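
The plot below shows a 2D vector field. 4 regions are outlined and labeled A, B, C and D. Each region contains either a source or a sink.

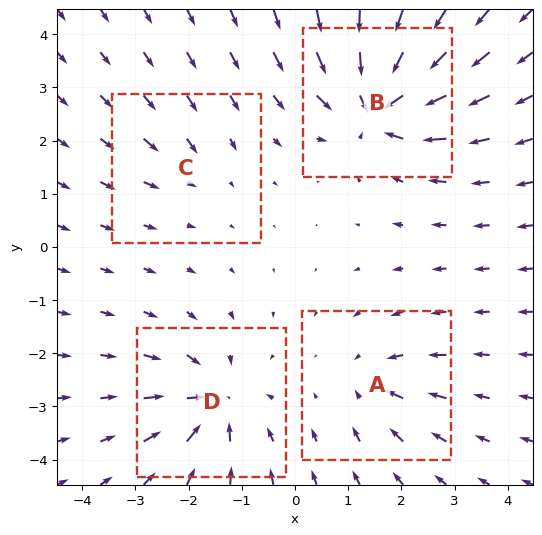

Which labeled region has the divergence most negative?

Divergence at each region's feature centre — A: about -4, B: about -8, C: about -2, D: about -6. Region B is most negative.

B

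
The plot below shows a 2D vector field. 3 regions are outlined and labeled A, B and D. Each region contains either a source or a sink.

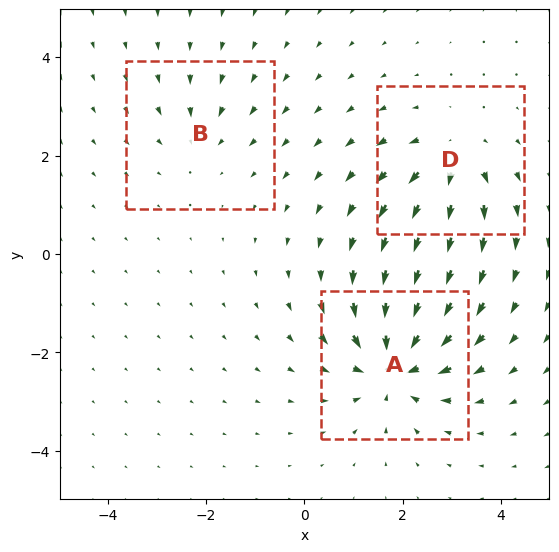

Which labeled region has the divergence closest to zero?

Divergence at each region's feature centre — A: about -5, B: about -2, D: about +4. Region B is closest to zero.

B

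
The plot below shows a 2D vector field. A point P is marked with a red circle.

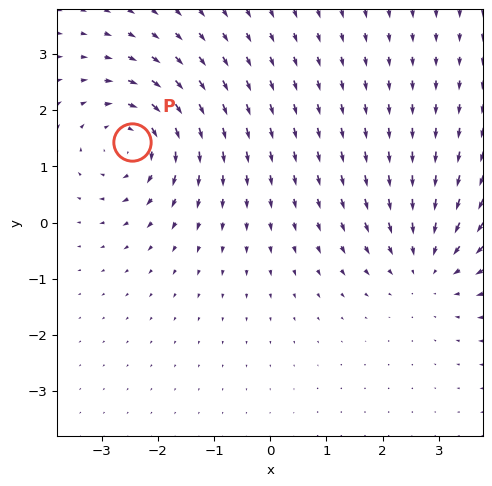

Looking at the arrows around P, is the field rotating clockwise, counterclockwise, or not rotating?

clockwise

Near P at (-2.5, 1.4) the arrows circulate clockwise. The curl (z-component) there is about -5; negative curl means clockwise rotation.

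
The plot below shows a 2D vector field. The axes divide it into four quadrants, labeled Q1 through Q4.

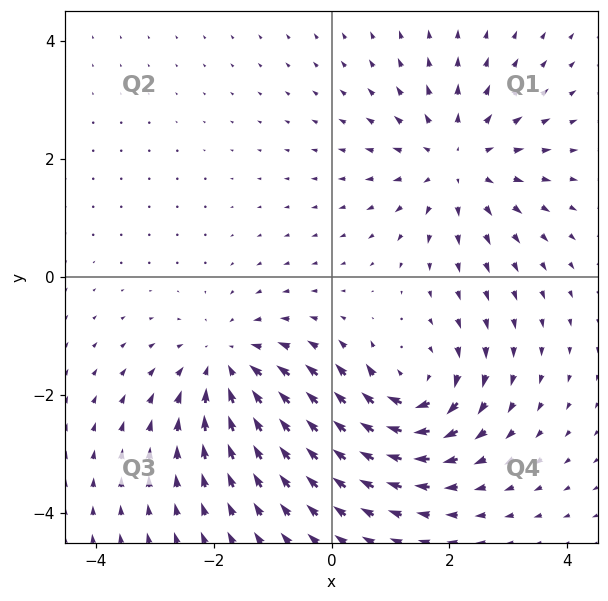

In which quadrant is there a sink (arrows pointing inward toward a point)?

The sink sits at approximately (-1.8, -1.5), which lies in quadrant Q3. The divergence there is about -3, negative as expected for a sink.

Q3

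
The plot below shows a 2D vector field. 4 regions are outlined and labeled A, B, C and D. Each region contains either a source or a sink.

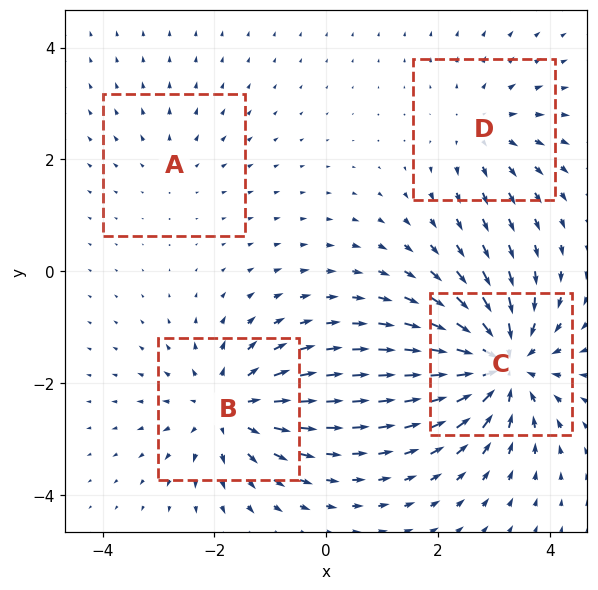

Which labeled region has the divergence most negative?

C

Divergence at each region's feature centre — A: about +2, B: about +5, C: about -8, D: about +4. Region C is most negative.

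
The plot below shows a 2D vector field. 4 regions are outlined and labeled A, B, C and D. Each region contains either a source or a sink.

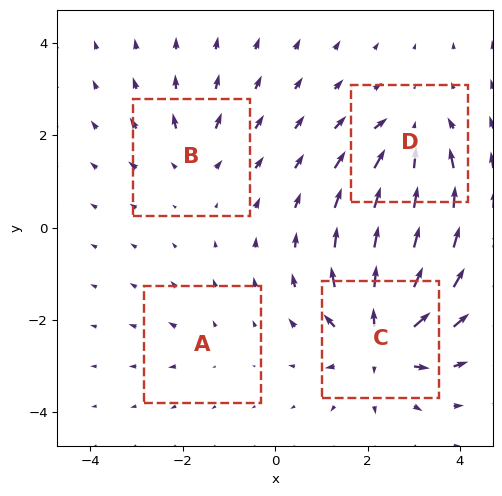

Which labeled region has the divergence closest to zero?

A

Divergence at each region's feature centre — A: about +2, B: about +4, C: about +9, D: about -6. Region A is closest to zero.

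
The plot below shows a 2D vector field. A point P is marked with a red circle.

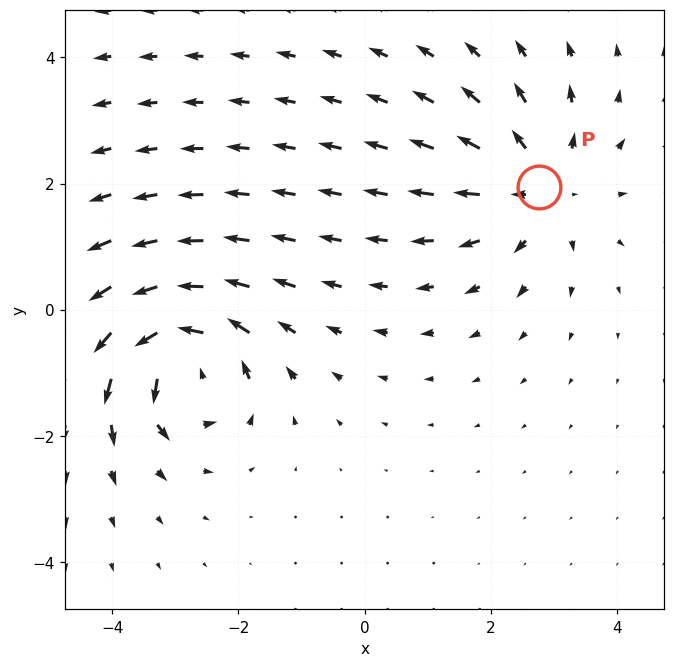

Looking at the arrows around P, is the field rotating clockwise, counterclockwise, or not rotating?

Near P at (2.8, 1.9) the arrows show no circulation. The curl there is ≈0.

not rotating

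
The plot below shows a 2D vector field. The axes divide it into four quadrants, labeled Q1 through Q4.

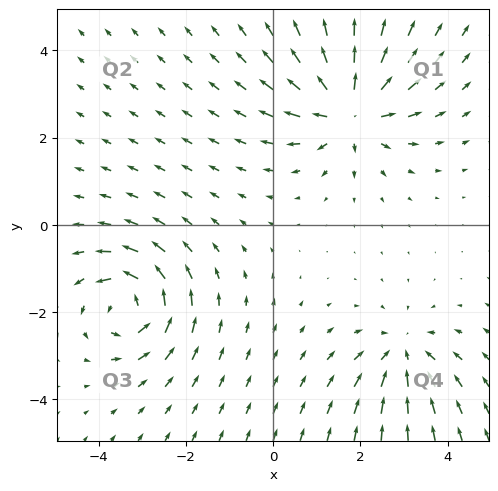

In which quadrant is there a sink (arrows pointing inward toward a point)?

The sink sits at approximately (3.0, -3.0), which lies in quadrant Q4. The divergence there is about -4, negative as expected for a sink.

Q4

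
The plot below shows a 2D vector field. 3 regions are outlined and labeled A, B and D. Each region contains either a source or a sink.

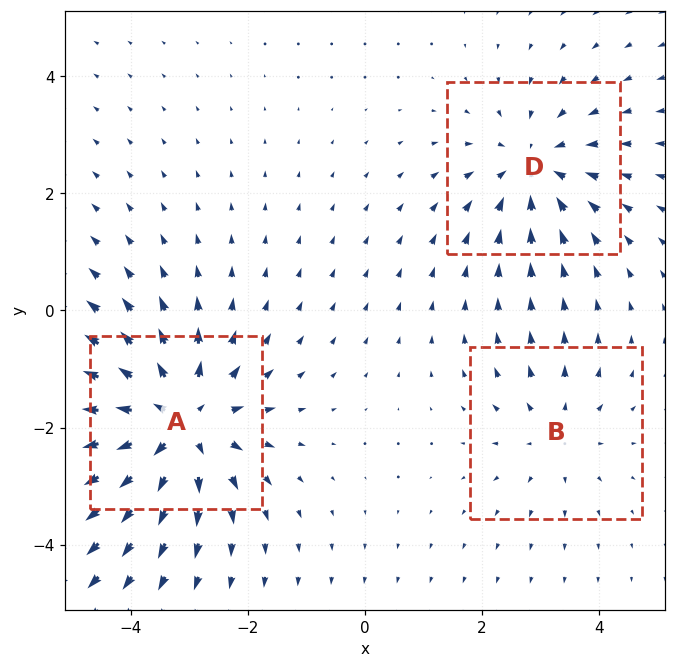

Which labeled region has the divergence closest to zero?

B

Divergence at each region's feature centre — A: about +5, B: about +2, D: about -3. Region B is closest to zero.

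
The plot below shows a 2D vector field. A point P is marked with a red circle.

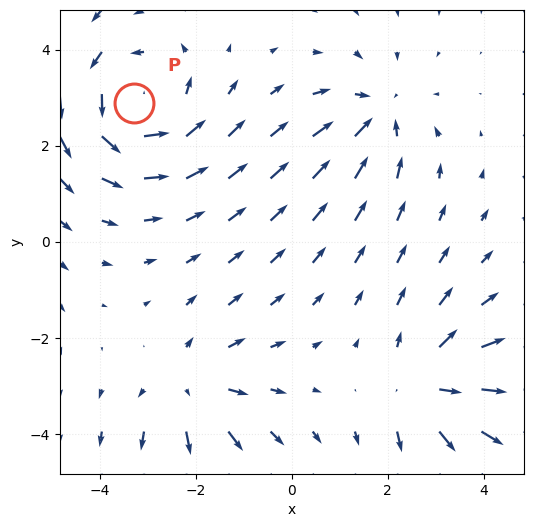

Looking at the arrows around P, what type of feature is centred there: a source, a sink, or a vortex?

At P (-3.3, 2.9) the arrows circulate counterclockwise. Divergence ≈0, curl about +4 — near-zero divergence with nonzero curl is a vortex.

vortex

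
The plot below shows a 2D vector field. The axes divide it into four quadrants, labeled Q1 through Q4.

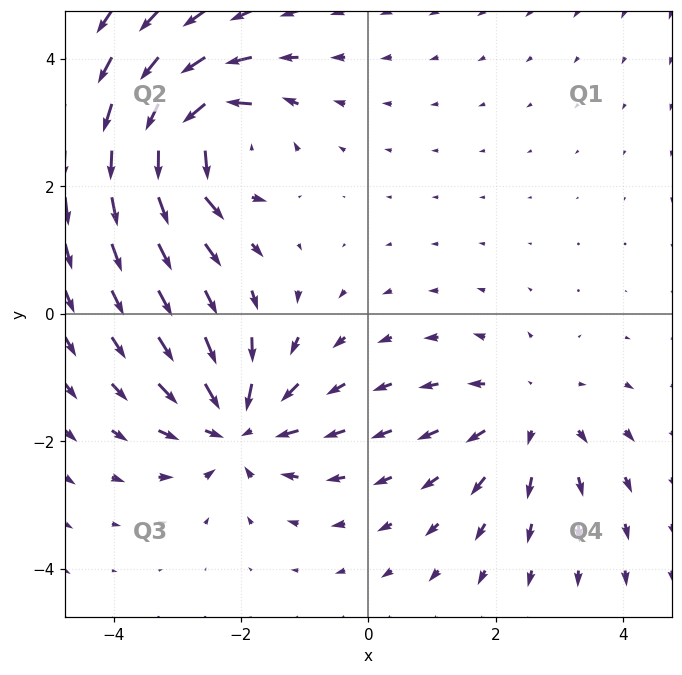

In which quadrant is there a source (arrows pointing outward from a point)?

The source sits at approximately (2.5, -1.6), which lies in quadrant Q4. The divergence there is about +3, positive as expected for a source.

Q4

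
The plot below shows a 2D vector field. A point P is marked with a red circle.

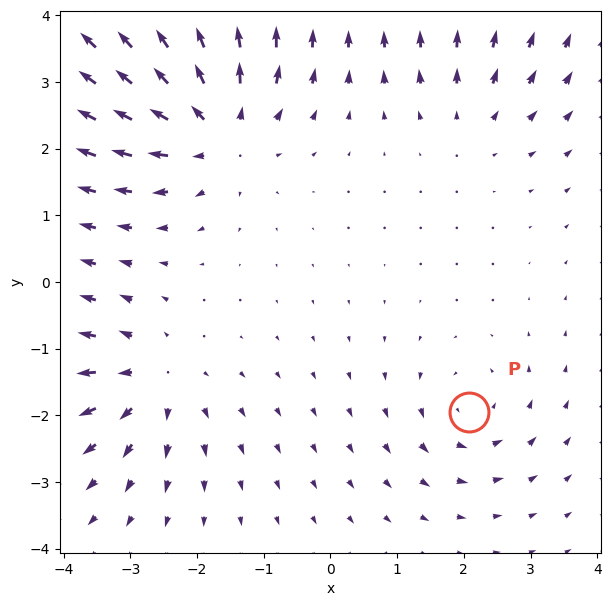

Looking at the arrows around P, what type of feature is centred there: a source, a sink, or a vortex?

vortex

At P (2.1, -2.0) the arrows circulate counterclockwise. Divergence ≈0, curl about +4 — near-zero divergence with nonzero curl is a vortex.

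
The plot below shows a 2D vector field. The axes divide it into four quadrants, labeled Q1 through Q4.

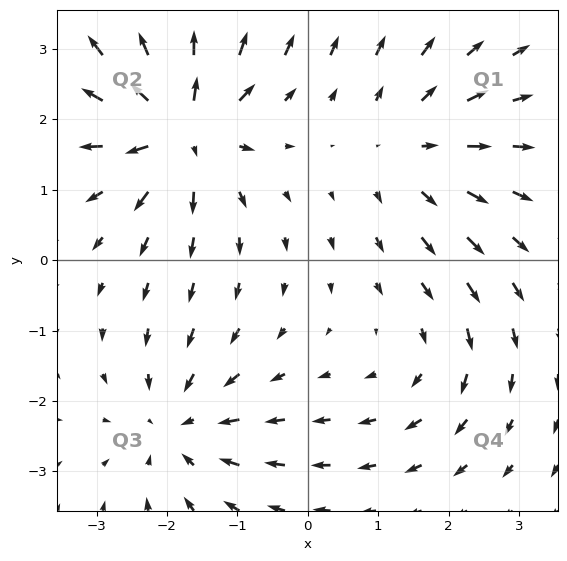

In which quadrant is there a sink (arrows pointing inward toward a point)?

The sink sits at approximately (-1.8, -2.4), which lies in quadrant Q3. The divergence there is about -4, negative as expected for a sink.

Q3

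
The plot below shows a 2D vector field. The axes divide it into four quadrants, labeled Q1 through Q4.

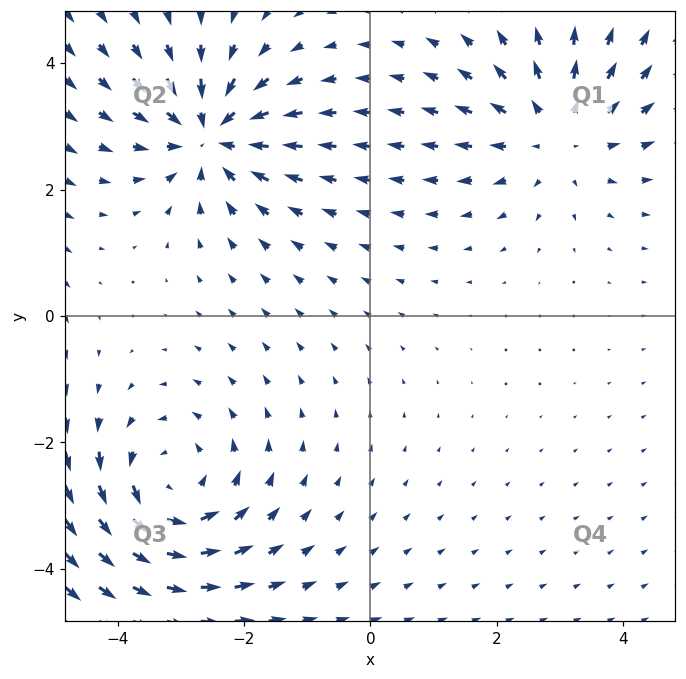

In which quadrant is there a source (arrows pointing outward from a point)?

The source sits at approximately (2.9, 2.9), which lies in quadrant Q1. The divergence there is about +3, positive as expected for a source.

Q1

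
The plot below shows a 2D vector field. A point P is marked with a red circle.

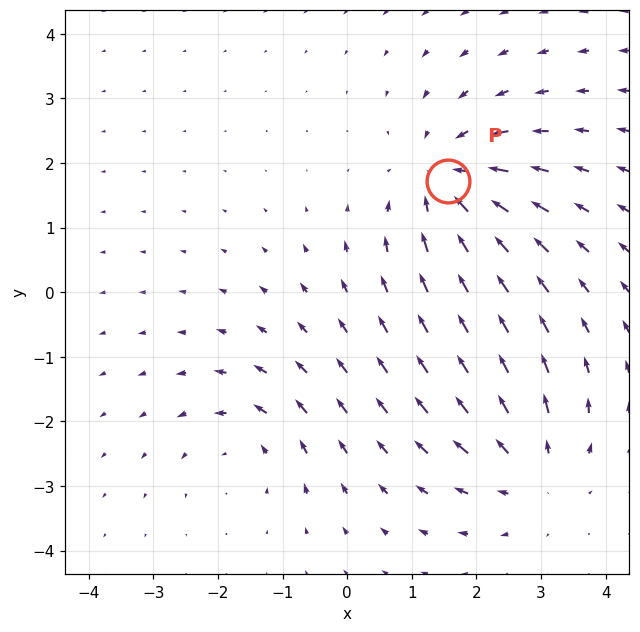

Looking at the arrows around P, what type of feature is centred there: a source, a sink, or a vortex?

sink

At P (1.6, 1.7) the arrows converge inward. Divergence about -4, curl ≈0 — negative divergence with near-zero curl is a sink.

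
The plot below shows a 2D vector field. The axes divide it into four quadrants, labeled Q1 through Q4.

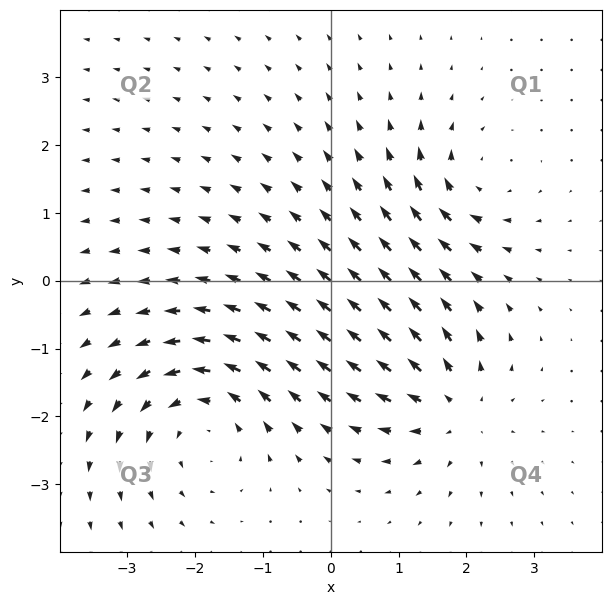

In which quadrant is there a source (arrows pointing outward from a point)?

The source sits at approximately (1.8, -1.9), which lies in quadrant Q4. The divergence there is about +4, positive as expected for a source.

Q4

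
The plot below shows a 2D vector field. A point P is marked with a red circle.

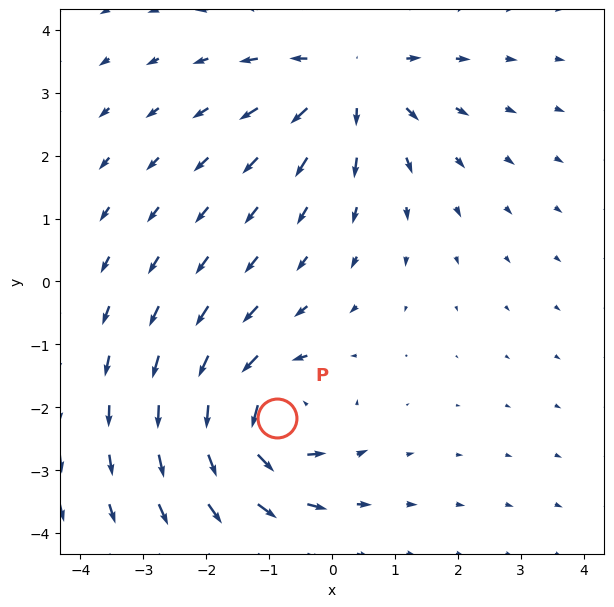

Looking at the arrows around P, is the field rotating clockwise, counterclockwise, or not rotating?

Near P at (-0.9, -2.2) the arrows circulate counterclockwise. The curl (z-component) there is about +6; positive curl means counterclockwise rotation.

counterclockwise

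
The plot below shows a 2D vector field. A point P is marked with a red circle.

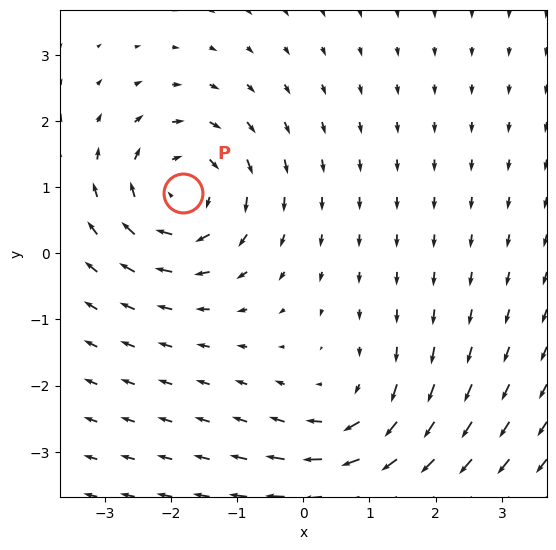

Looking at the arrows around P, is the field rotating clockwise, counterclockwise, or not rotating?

Near P at (-1.8, 0.9) the arrows circulate clockwise. The curl (z-component) there is about -4; negative curl means clockwise rotation.

clockwise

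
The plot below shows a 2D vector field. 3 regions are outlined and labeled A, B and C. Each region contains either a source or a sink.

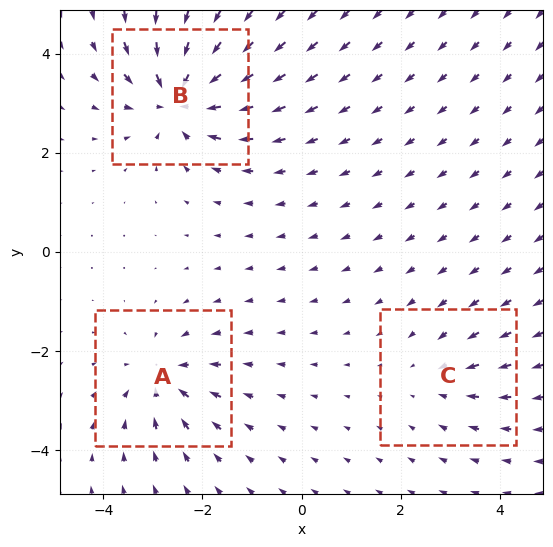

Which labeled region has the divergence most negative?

Divergence at each region's feature centre — A: about -4, B: about -6, C: about -2. Region B is most negative.

B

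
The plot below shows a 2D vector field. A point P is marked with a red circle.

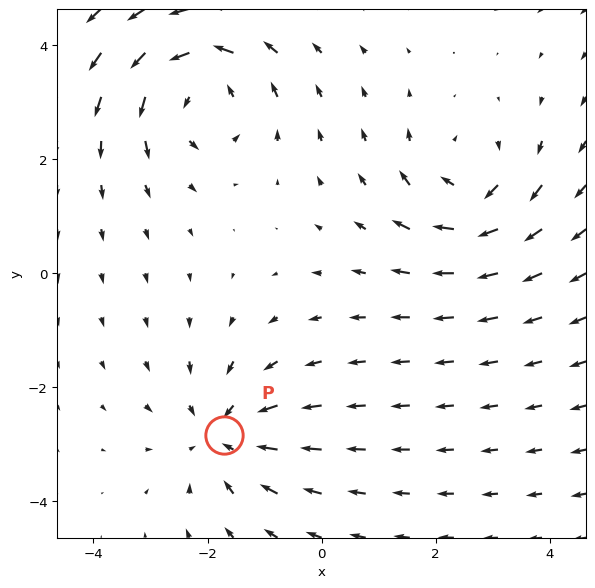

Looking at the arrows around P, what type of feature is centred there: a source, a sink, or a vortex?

At P (-1.7, -2.8) the arrows converge inward. Divergence about -4, curl ≈0 — negative divergence with near-zero curl is a sink.

sink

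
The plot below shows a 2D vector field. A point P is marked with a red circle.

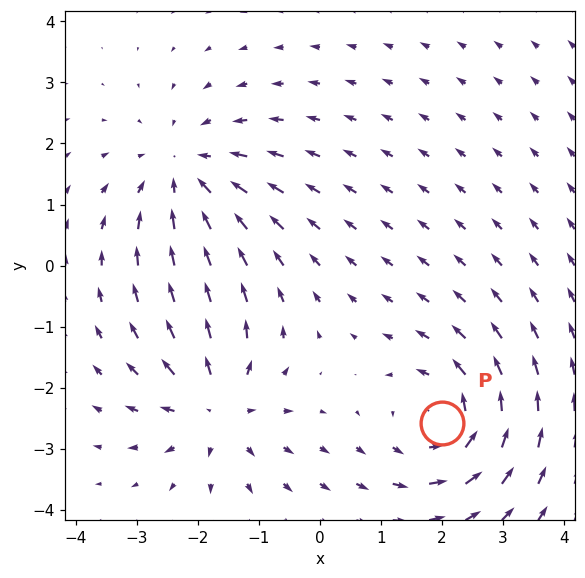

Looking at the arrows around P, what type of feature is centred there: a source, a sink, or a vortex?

vortex

At P (2.0, -2.6) the arrows circulate counterclockwise. Divergence ≈0, curl about +5 — near-zero divergence with nonzero curl is a vortex.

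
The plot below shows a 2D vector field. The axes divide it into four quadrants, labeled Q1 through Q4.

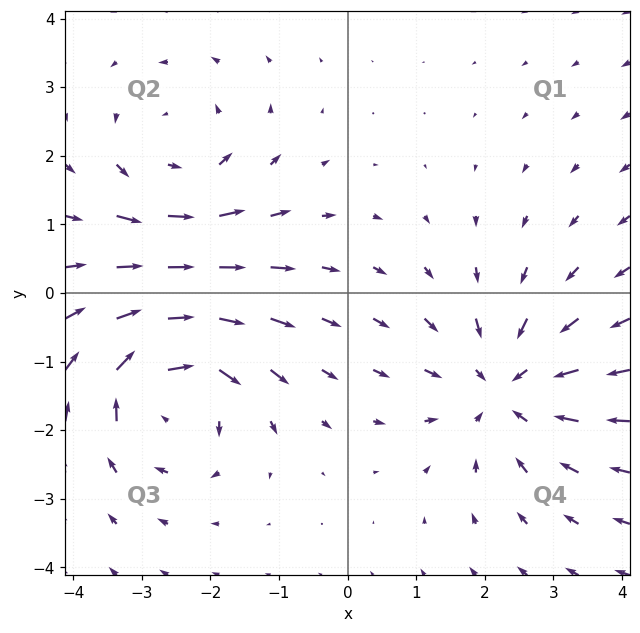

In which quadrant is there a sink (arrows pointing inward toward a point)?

The sink sits at approximately (2.3, -1.4), which lies in quadrant Q4. The divergence there is about -4, negative as expected for a sink.

Q4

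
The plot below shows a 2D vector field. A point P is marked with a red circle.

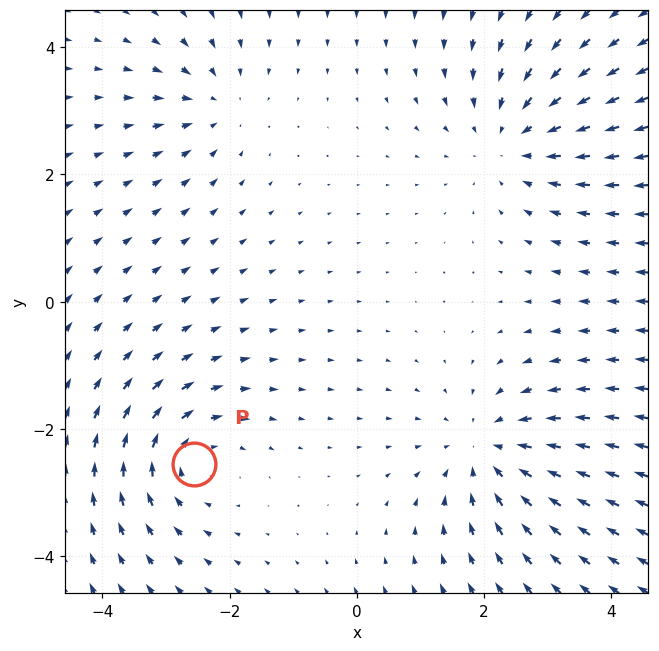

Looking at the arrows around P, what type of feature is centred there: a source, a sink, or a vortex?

At P (-2.6, -2.5) the arrows circulate clockwise. Divergence ≈0, curl about -4 — near-zero divergence with nonzero curl is a vortex.

vortex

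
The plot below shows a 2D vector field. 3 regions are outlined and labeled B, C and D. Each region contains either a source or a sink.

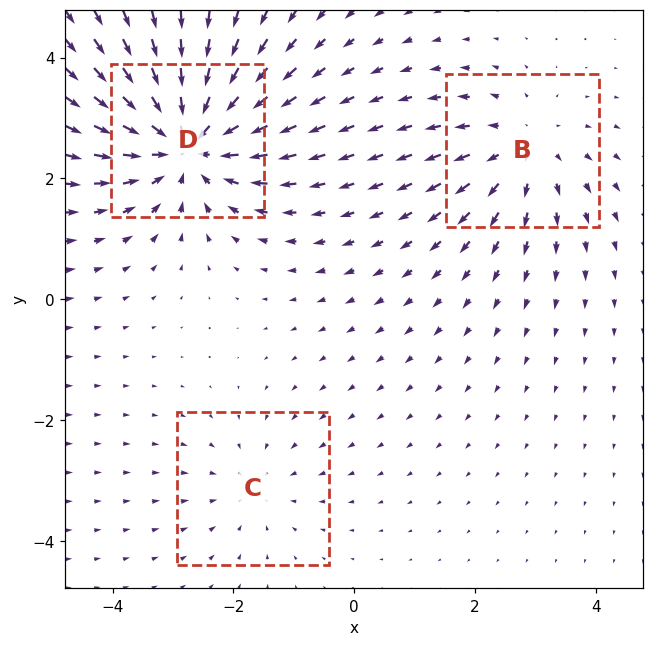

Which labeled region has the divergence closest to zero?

C

Divergence at each region's feature centre — B: about +3, C: about -2, D: about -5. Region C is closest to zero.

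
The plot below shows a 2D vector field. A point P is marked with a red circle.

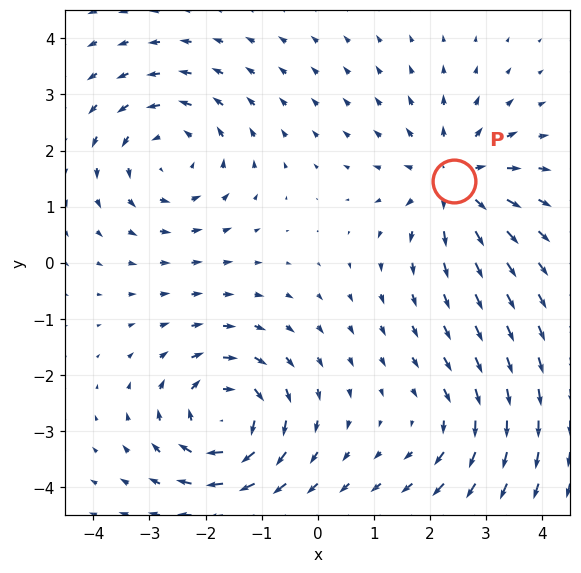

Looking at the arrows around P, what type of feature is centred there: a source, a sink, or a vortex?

source

At P (2.4, 1.5) the arrows spread outward. Divergence about +5, curl ≈0 — positive divergence with near-zero curl is a source.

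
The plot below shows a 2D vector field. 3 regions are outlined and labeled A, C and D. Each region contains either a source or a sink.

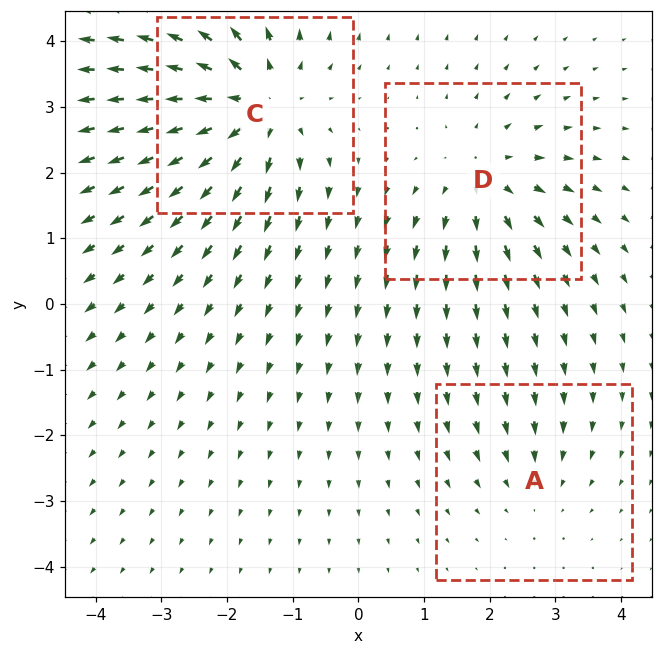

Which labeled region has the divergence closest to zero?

Divergence at each region's feature centre — A: about -2, C: about +5, D: about +3. Region A is closest to zero.

A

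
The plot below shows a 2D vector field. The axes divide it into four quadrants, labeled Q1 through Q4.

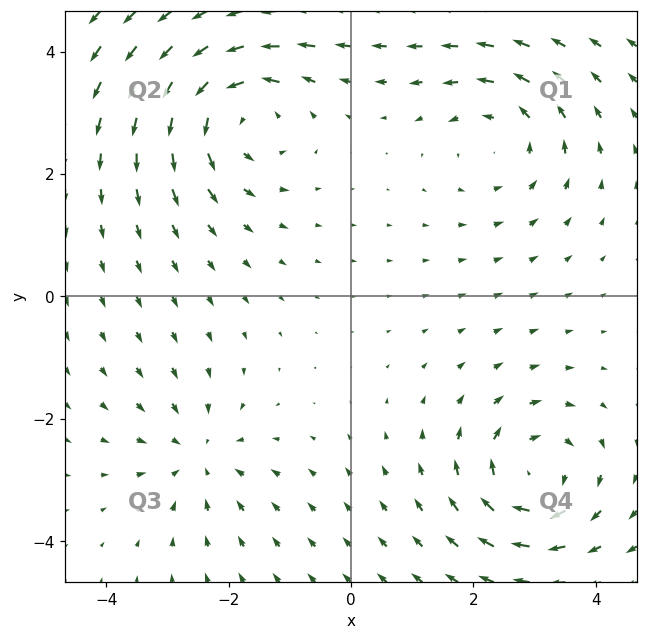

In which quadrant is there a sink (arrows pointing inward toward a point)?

The sink sits at approximately (-2.5, -2.6), which lies in quadrant Q3. The divergence there is about -3, negative as expected for a sink.

Q3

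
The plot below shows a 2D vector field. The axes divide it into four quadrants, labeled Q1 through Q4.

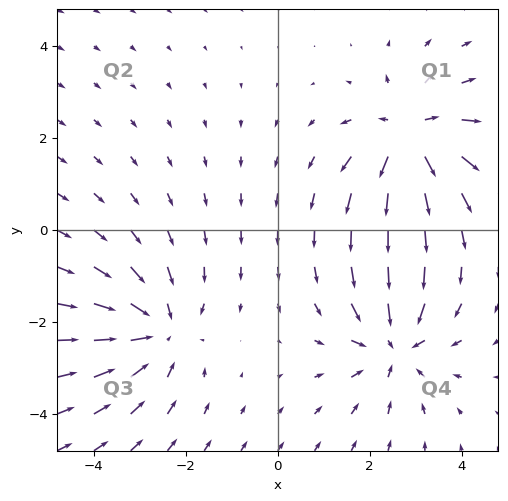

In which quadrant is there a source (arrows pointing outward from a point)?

The source sits at approximately (2.9, 2.1), which lies in quadrant Q1. The divergence there is about +6, positive as expected for a source.

Q1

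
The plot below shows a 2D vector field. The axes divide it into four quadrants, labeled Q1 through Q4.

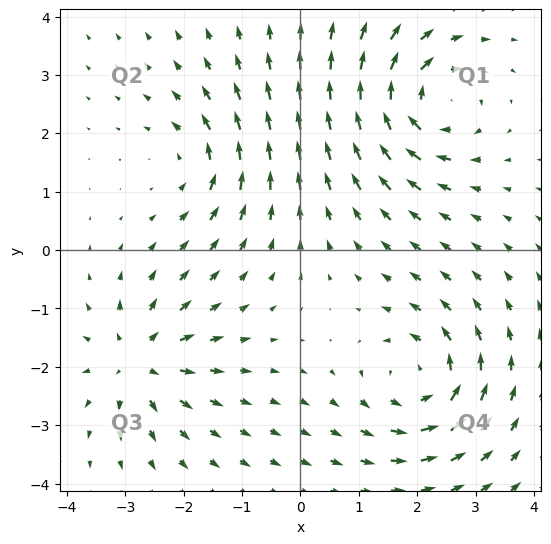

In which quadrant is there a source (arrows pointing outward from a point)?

Q3

The source sits at approximately (-2.8, -1.9), which lies in quadrant Q3. The divergence there is about +5, positive as expected for a source.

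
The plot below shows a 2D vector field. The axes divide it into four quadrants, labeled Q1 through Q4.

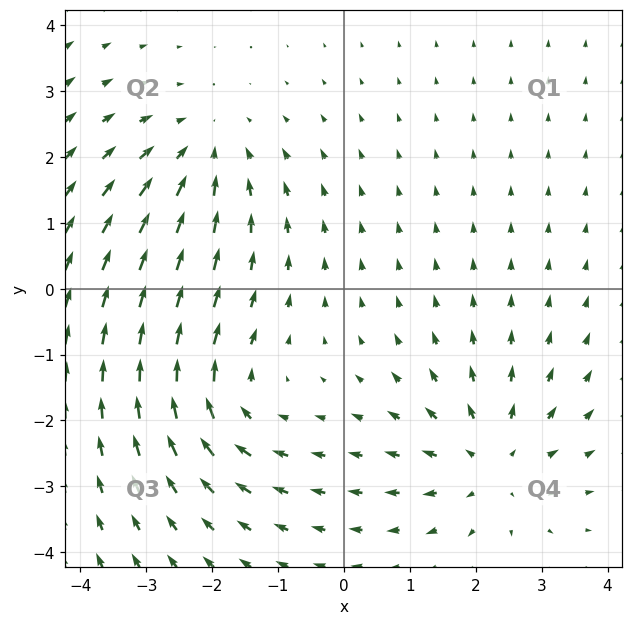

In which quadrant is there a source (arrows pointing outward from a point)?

Q4

The source sits at approximately (2.2, -2.6), which lies in quadrant Q4. The divergence there is about +4, positive as expected for a source.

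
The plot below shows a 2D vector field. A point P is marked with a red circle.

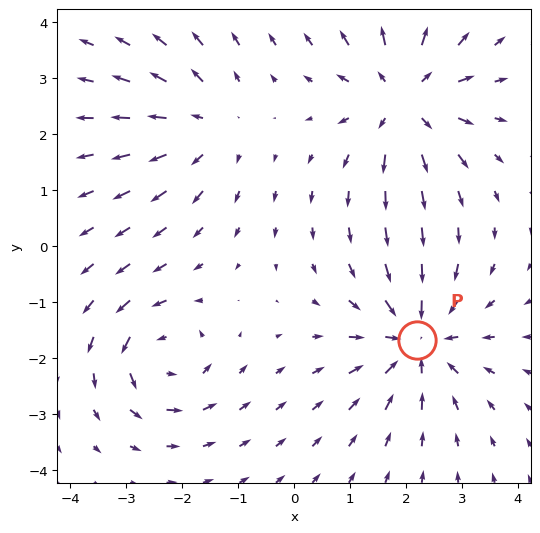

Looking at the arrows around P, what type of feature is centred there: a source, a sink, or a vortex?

sink

At P (2.2, -1.7) the arrows converge inward. Divergence about -4, curl ≈0 — negative divergence with near-zero curl is a sink.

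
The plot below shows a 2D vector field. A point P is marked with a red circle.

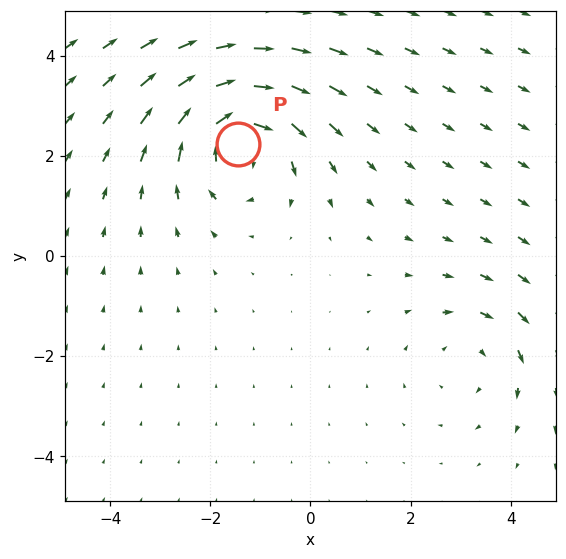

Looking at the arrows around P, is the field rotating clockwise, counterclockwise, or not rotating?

clockwise

Near P at (-1.5, 2.2) the arrows circulate clockwise. The curl (z-component) there is about -5; negative curl means clockwise rotation.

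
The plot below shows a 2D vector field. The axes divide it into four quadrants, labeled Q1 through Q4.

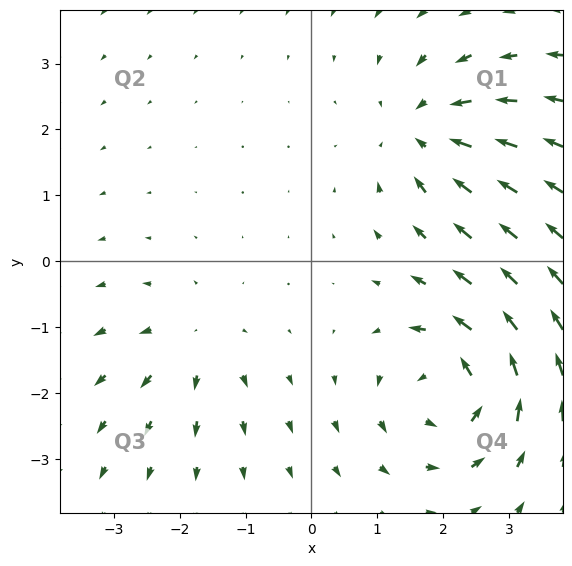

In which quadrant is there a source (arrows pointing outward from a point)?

Q3

The source sits at approximately (-1.8, -1.3), which lies in quadrant Q3. The divergence there is about +3, positive as expected for a source.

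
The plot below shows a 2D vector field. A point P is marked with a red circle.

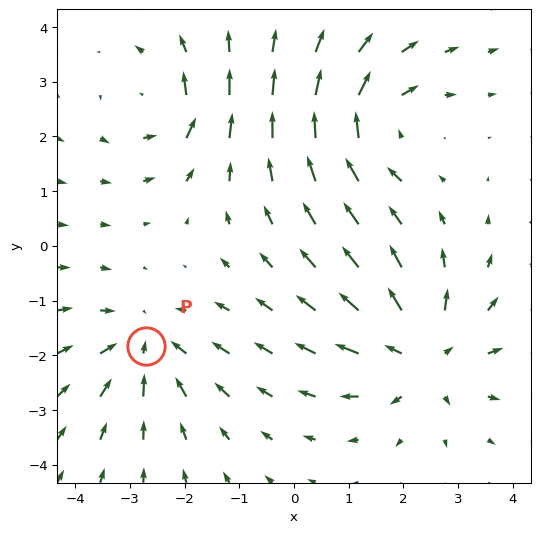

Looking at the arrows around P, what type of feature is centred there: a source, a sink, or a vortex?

sink

At P (-2.7, -1.8) the arrows converge inward. Divergence about -4, curl ≈0 — negative divergence with near-zero curl is a sink.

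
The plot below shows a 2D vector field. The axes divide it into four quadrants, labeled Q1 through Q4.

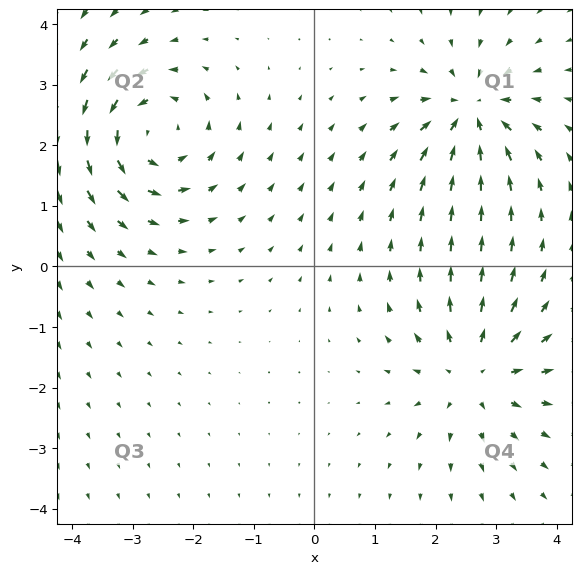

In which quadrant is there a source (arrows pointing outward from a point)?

The source sits at approximately (2.6, -1.8), which lies in quadrant Q4. The divergence there is about +5, positive as expected for a source.

Q4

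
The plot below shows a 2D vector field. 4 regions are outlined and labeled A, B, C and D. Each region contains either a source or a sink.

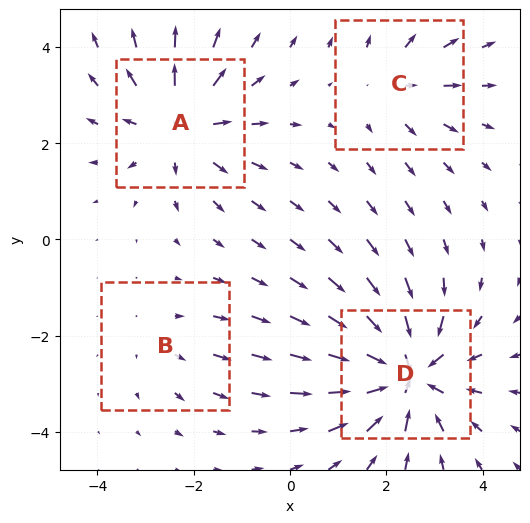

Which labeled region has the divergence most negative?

D

Divergence at each region's feature centre — A: about +5, B: about +2, C: about +3, D: about -7. Region D is most negative.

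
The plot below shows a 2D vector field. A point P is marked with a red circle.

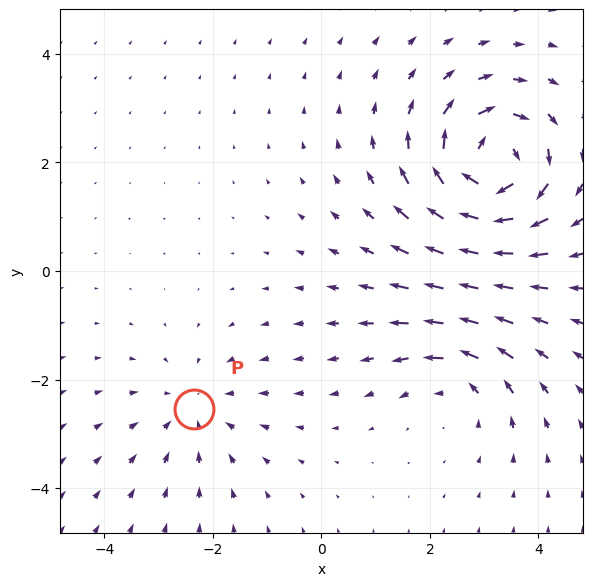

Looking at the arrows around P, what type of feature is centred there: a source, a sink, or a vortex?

sink

At P (-2.3, -2.6) the arrows converge inward. Divergence about -2, curl ≈0 — negative divergence with near-zero curl is a sink.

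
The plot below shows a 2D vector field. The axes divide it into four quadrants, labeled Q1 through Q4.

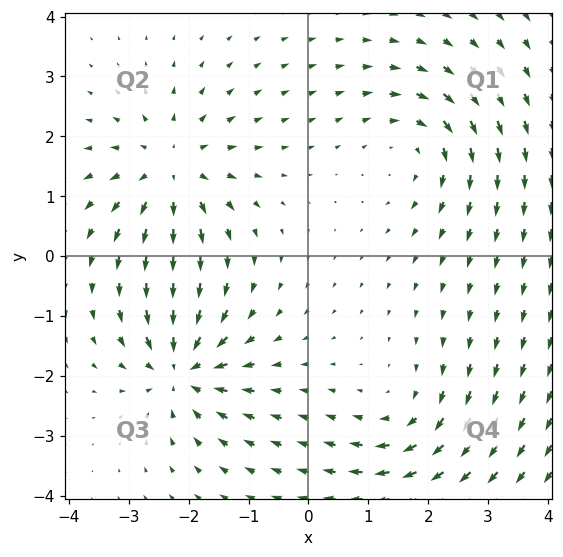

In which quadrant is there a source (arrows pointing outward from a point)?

The source sits at approximately (-2.3, 1.4), which lies in quadrant Q2. The divergence there is about +4, positive as expected for a source.

Q2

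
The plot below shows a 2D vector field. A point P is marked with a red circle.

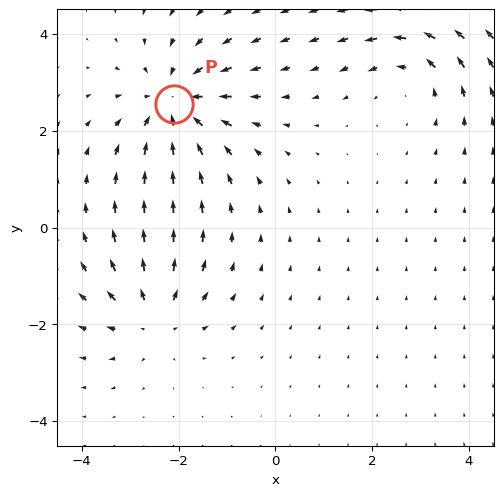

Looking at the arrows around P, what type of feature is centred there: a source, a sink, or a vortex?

At P (-2.1, 2.6) the arrows converge inward. Divergence about -4, curl ≈0 — negative divergence with near-zero curl is a sink.

sink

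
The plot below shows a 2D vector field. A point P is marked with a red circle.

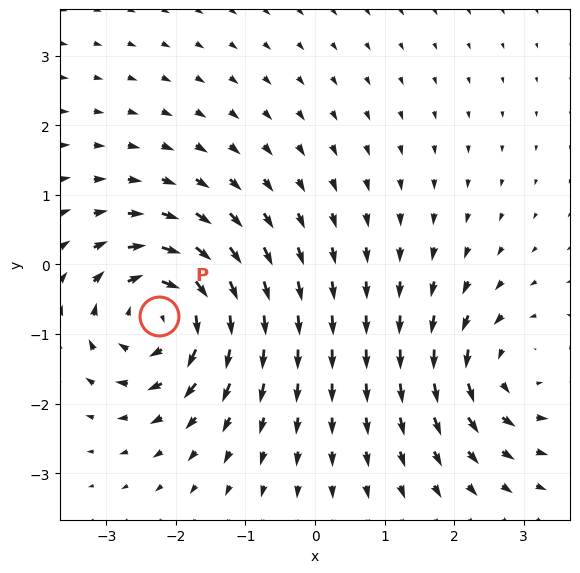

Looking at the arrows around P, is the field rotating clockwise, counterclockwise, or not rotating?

Near P at (-2.2, -0.7) the arrows circulate clockwise. The curl (z-component) there is about -6; negative curl means clockwise rotation.

clockwise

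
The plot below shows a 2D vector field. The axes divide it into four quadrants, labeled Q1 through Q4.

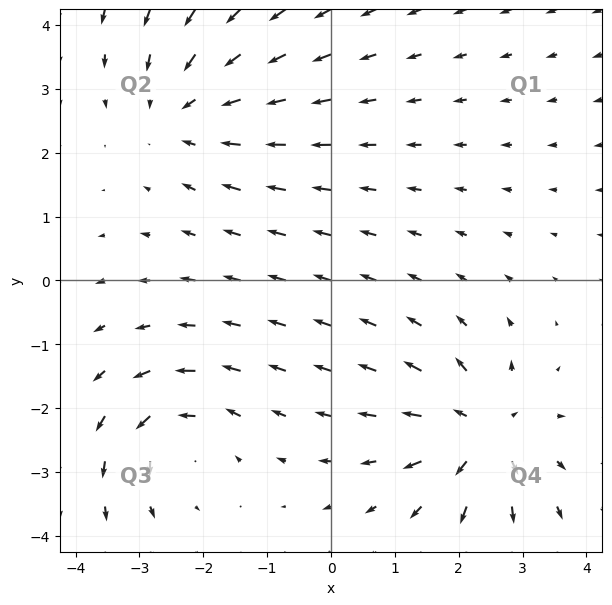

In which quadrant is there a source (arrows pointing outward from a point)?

Q4

The source sits at approximately (2.4, -2.4), which lies in quadrant Q4. The divergence there is about +5, positive as expected for a source.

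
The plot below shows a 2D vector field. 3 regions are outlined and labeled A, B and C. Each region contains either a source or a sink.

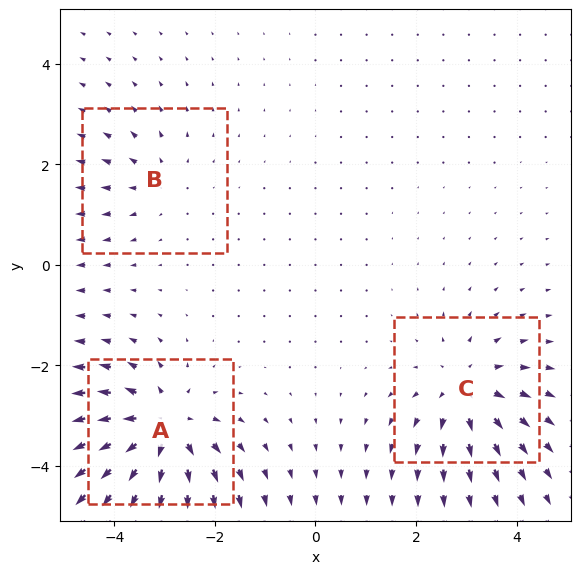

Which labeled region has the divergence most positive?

A

Divergence at each region's feature centre — A: about +5, B: about +2, C: about +4. Region A is most positive.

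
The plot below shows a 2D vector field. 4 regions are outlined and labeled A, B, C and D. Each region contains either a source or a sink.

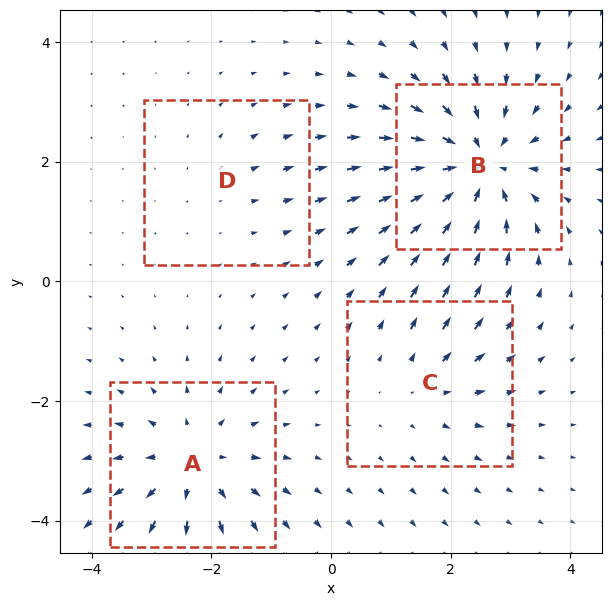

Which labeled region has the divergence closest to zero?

D

Divergence at each region's feature centre — A: about +5, B: about -7, C: about +3, D: about +2. Region D is closest to zero.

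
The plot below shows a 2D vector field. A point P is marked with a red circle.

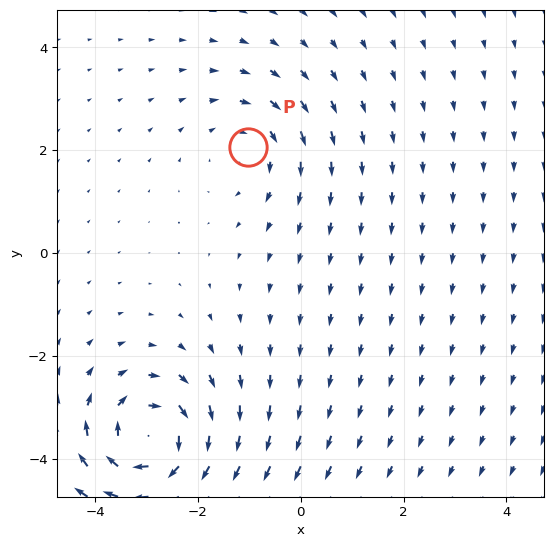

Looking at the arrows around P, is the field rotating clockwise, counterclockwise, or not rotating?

Near P at (-1.0, 2.1) the arrows circulate clockwise. The curl (z-component) there is about -2; negative curl means clockwise rotation.

clockwise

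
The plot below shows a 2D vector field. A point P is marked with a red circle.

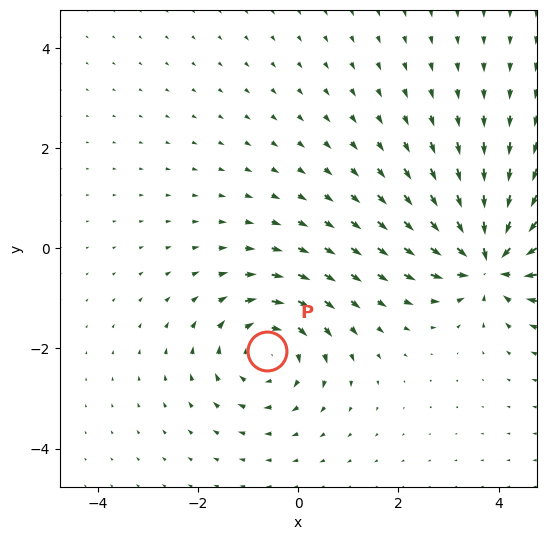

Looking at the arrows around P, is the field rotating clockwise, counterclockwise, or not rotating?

Near P at (-0.6, -2.0) the arrows circulate clockwise. The curl (z-component) there is about -4; negative curl means clockwise rotation.

clockwise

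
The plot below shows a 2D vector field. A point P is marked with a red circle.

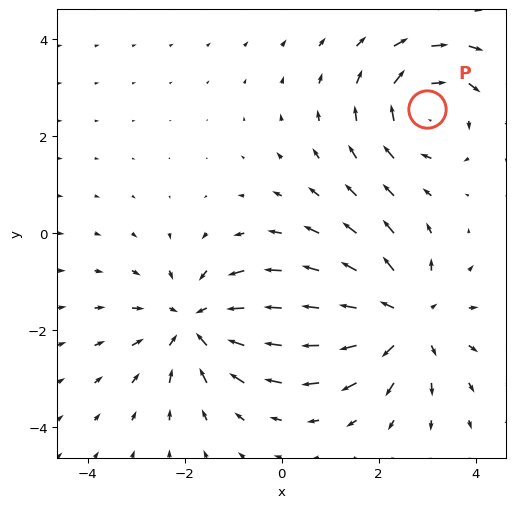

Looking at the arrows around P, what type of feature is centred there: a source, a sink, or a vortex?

At P (3.0, 2.6) the arrows circulate clockwise. Divergence ≈0, curl about -3 — near-zero divergence with nonzero curl is a vortex.

vortex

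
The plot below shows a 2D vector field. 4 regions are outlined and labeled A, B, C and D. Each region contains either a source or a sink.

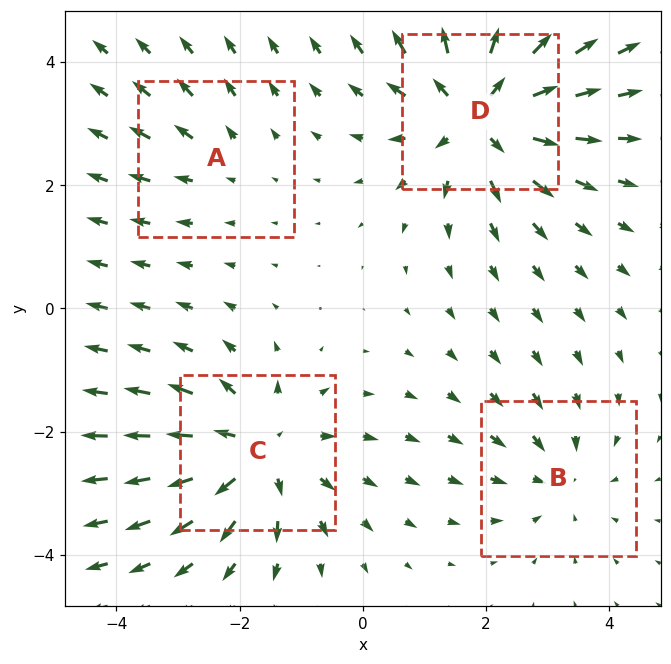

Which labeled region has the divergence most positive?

D

Divergence at each region's feature centre — A: about +2, B: about -3, C: about +5, D: about +6. Region D is most positive.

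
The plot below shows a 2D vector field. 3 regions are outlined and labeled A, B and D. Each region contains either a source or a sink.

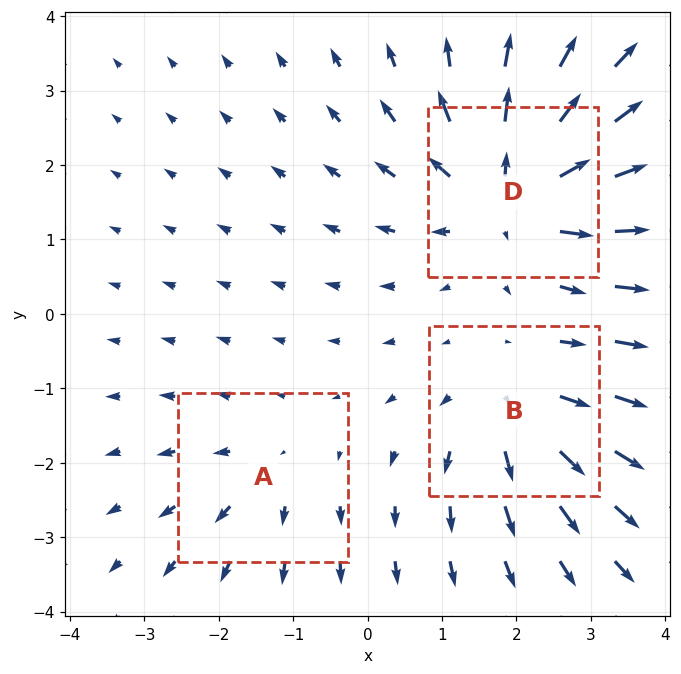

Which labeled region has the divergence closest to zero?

A

Divergence at each region's feature centre — A: about +2, B: about +3, D: about +5. Region A is closest to zero.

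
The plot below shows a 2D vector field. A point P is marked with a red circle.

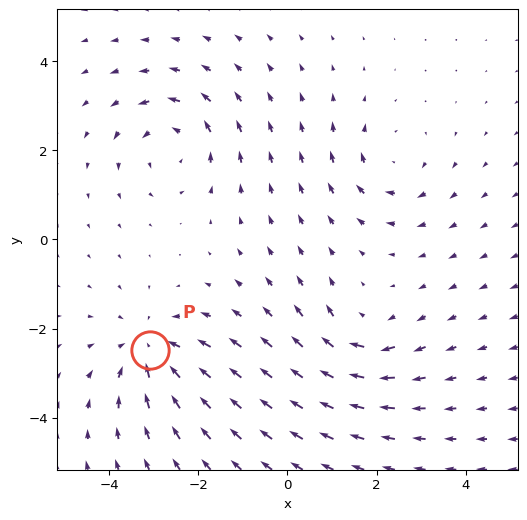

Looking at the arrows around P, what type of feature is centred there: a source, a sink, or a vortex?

sink

At P (-3.1, -2.5) the arrows converge inward. Divergence about -4, curl ≈0 — negative divergence with near-zero curl is a sink.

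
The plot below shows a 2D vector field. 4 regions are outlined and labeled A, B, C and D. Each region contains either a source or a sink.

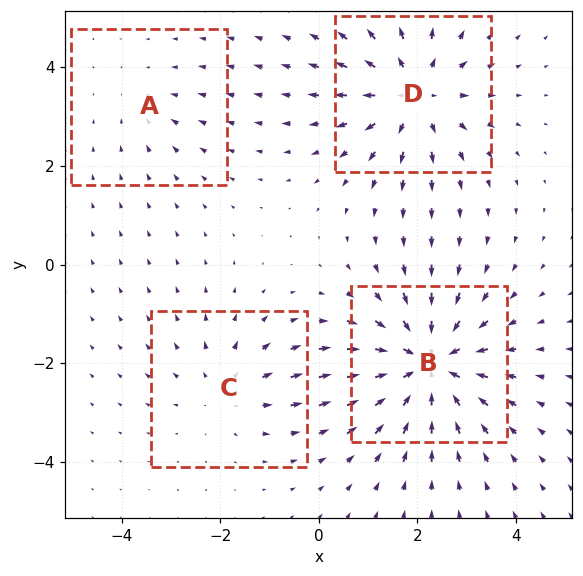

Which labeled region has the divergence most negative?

B

Divergence at each region's feature centre — A: about -2, B: about -6, C: about +3, D: about +5. Region B is most negative.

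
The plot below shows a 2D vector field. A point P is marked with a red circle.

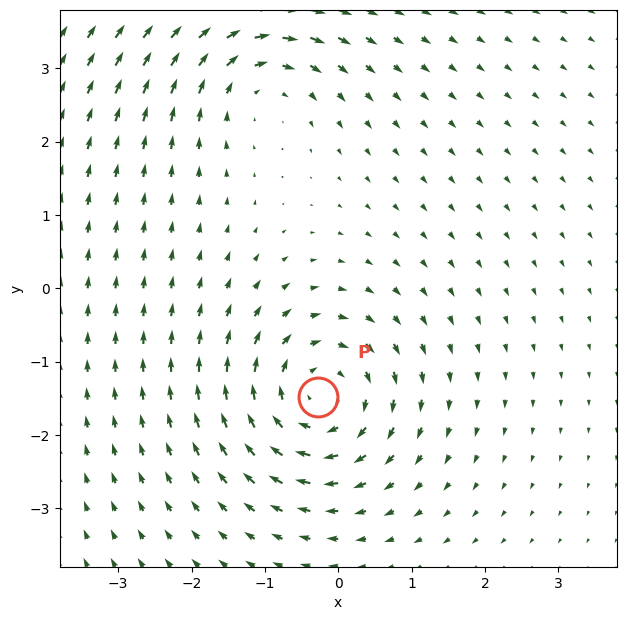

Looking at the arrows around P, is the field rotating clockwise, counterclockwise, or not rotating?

clockwise

Near P at (-0.3, -1.5) the arrows circulate clockwise. The curl (z-component) there is about -5; negative curl means clockwise rotation.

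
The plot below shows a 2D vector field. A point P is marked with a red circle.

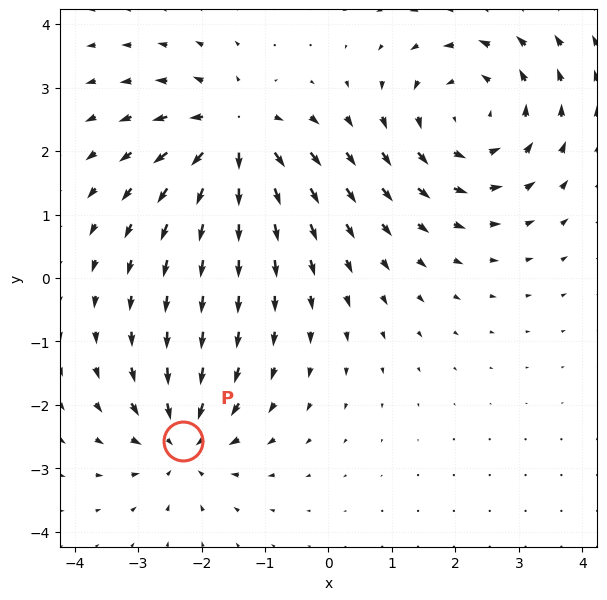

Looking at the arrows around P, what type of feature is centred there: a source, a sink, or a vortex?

At P (-2.3, -2.6) the arrows converge inward. Divergence about -5, curl ≈0 — negative divergence with near-zero curl is a sink.

sink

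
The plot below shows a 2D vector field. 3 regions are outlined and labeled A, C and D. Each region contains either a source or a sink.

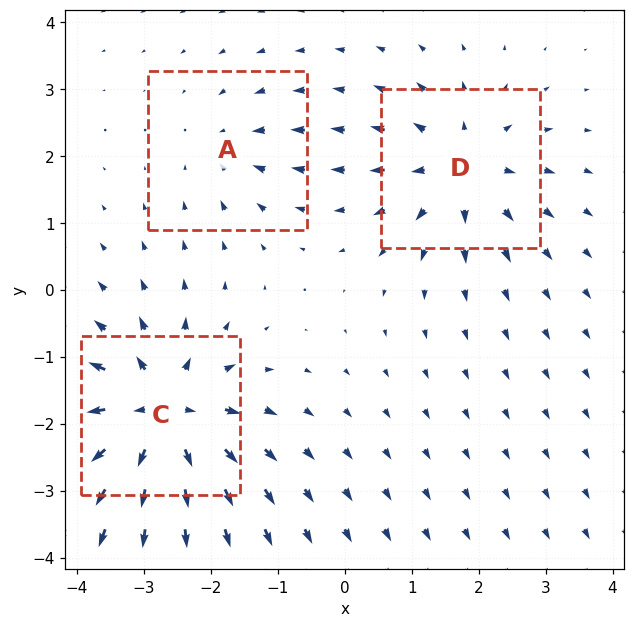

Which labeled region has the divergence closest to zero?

Divergence at each region's feature centre — A: about -2, C: about +6, D: about +4. Region A is closest to zero.

A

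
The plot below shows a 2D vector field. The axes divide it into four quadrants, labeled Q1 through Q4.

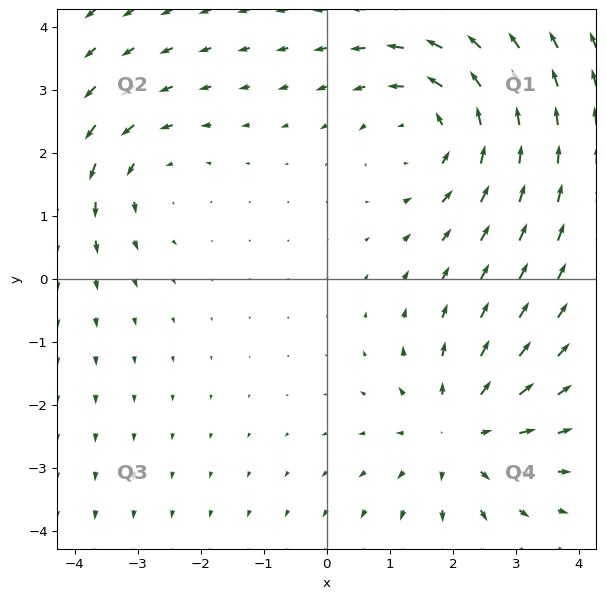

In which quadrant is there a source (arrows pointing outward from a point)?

Q4

The source sits at approximately (2.1, -2.5), which lies in quadrant Q4. The divergence there is about +4, positive as expected for a source.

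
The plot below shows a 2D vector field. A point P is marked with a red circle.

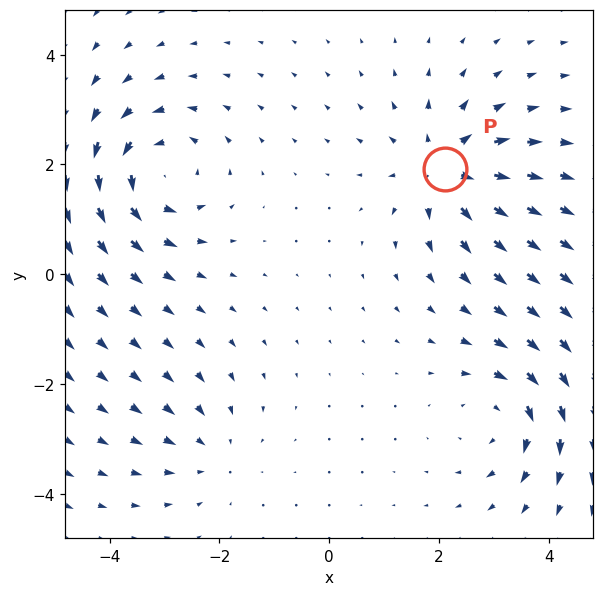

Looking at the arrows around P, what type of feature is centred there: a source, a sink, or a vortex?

At P (2.1, 1.9) the arrows spread outward. Divergence about +5, curl ≈0 — positive divergence with near-zero curl is a source.

source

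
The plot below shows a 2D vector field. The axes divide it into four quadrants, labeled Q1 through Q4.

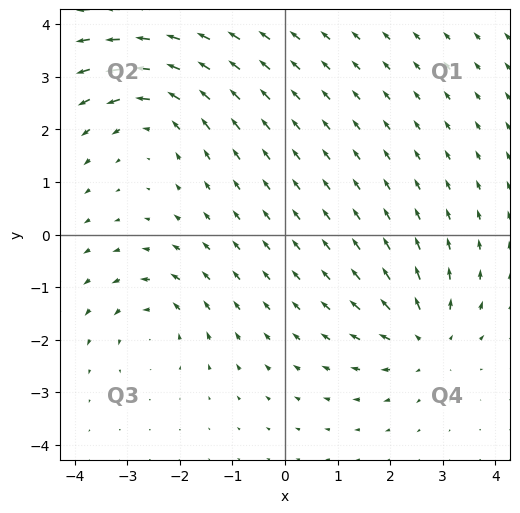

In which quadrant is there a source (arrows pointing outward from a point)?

Q4

The source sits at approximately (2.7, -2.0), which lies in quadrant Q4. The divergence there is about +4, positive as expected for a source.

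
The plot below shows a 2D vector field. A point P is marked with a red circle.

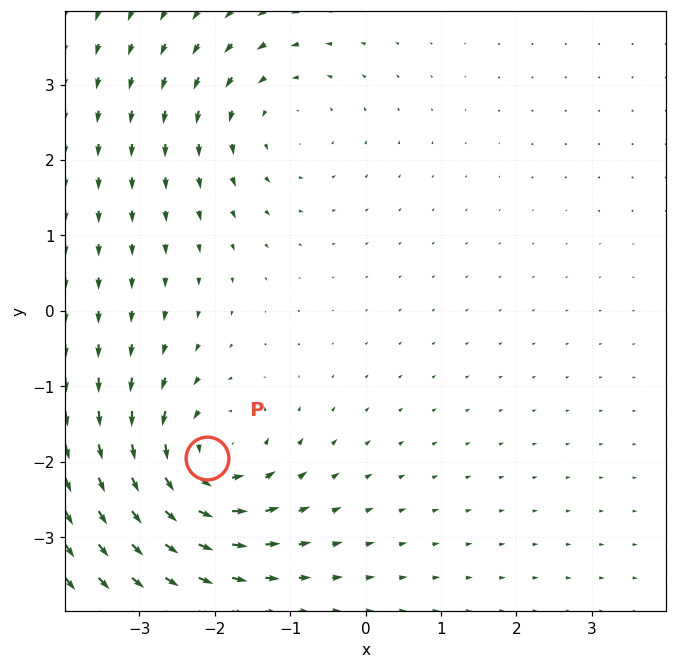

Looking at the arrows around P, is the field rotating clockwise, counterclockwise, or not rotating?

counterclockwise

Near P at (-2.1, -1.9) the arrows circulate counterclockwise. The curl (z-component) there is about +5; positive curl means counterclockwise rotation.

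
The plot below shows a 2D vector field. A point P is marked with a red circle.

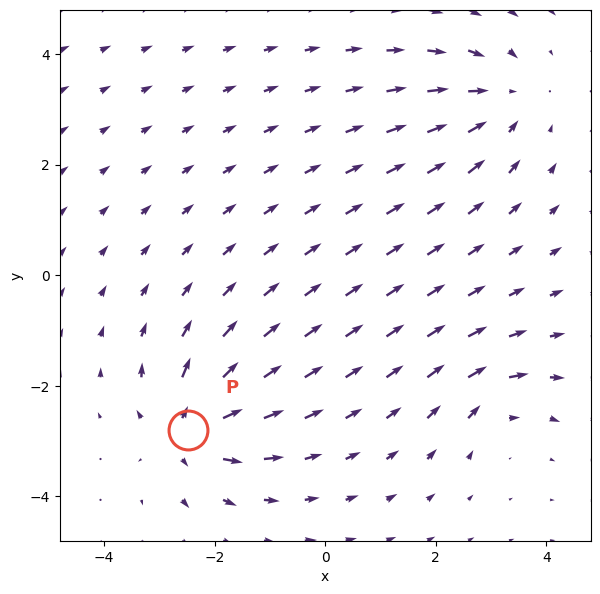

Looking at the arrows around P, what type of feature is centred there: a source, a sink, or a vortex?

source

At P (-2.5, -2.8) the arrows spread outward. Divergence about +6, curl ≈0 — positive divergence with near-zero curl is a source.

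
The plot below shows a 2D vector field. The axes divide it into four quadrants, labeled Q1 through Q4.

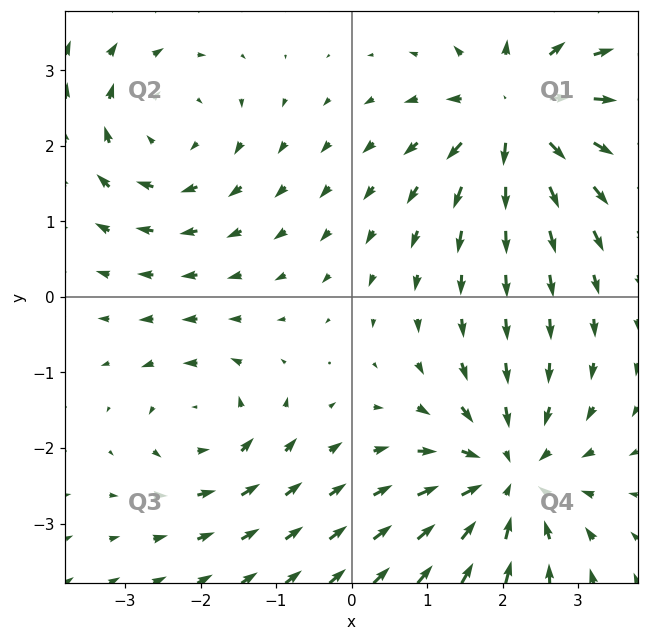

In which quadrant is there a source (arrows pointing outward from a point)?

Q1

The source sits at approximately (2.2, 2.4), which lies in quadrant Q1. The divergence there is about +7, positive as expected for a source.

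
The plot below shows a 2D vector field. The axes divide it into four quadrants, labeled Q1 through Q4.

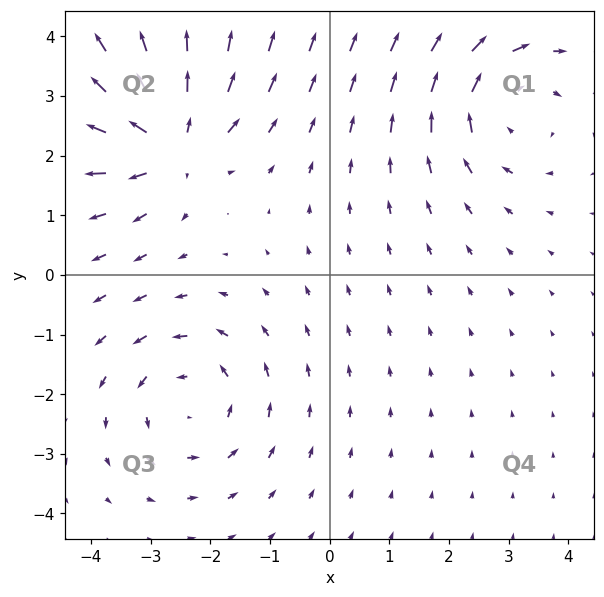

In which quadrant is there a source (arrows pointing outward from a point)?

The source sits at approximately (-2.6, 2.2), which lies in quadrant Q2. The divergence there is about +7, positive as expected for a source.

Q2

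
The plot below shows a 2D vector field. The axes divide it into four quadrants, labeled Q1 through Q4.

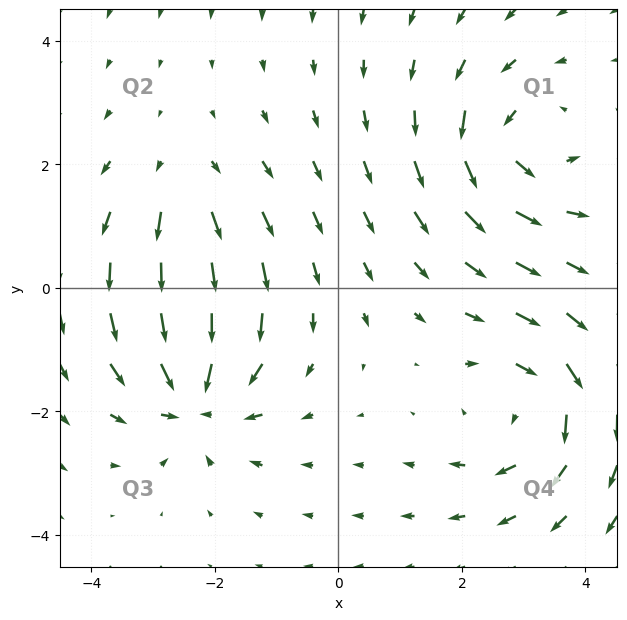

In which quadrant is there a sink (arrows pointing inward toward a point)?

The sink sits at approximately (-2.3, -1.8), which lies in quadrant Q3. The divergence there is about -6, negative as expected for a sink.

Q3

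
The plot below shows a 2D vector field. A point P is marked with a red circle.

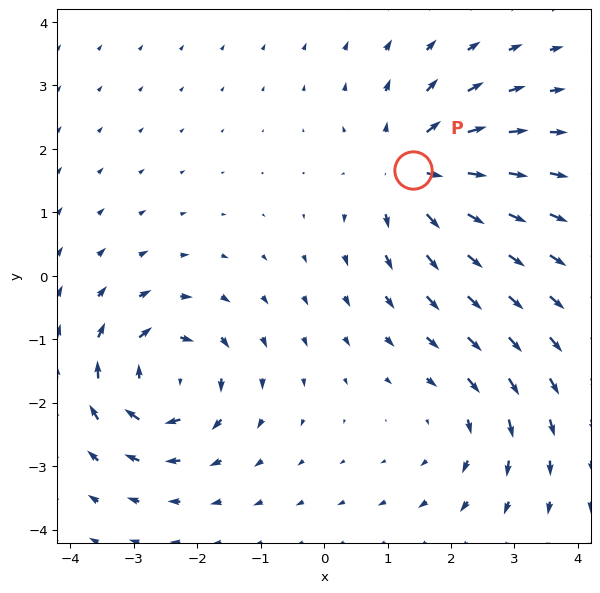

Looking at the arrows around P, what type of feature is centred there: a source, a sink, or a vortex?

At P (1.4, 1.7) the arrows spread outward. Divergence about +6, curl ≈0 — positive divergence with near-zero curl is a source.

source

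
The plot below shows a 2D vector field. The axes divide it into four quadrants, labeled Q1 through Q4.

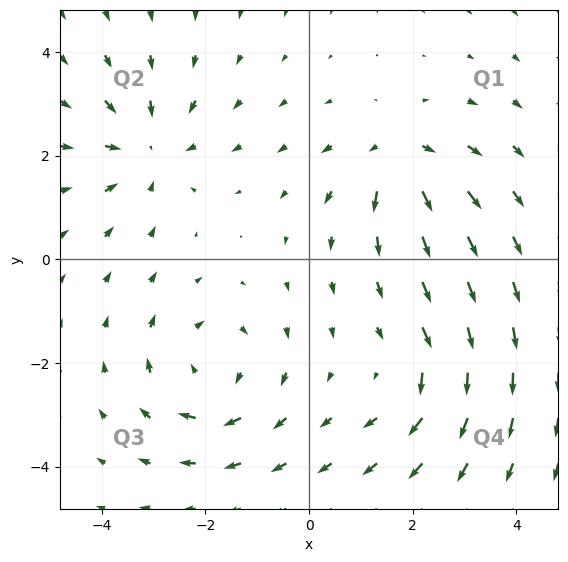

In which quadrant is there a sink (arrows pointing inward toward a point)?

Q2

The sink sits at approximately (-3.1, 2.1), which lies in quadrant Q2. The divergence there is about -3, negative as expected for a sink.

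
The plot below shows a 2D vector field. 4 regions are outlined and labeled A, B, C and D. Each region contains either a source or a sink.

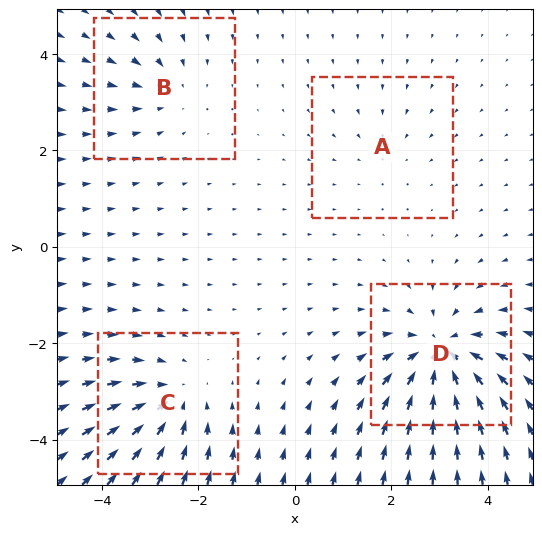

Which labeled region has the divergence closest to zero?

Divergence at each region's feature centre — A: about -2, B: about -3, C: about -5, D: about -8. Region A is closest to zero.

A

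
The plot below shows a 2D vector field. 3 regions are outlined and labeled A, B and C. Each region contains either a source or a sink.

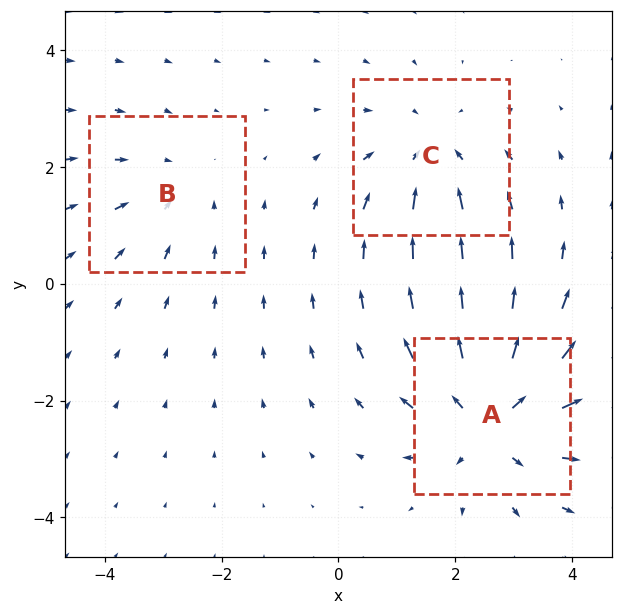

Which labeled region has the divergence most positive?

Divergence at each region's feature centre — A: about +4, B: about -2, C: about -3. Region A is most positive.

A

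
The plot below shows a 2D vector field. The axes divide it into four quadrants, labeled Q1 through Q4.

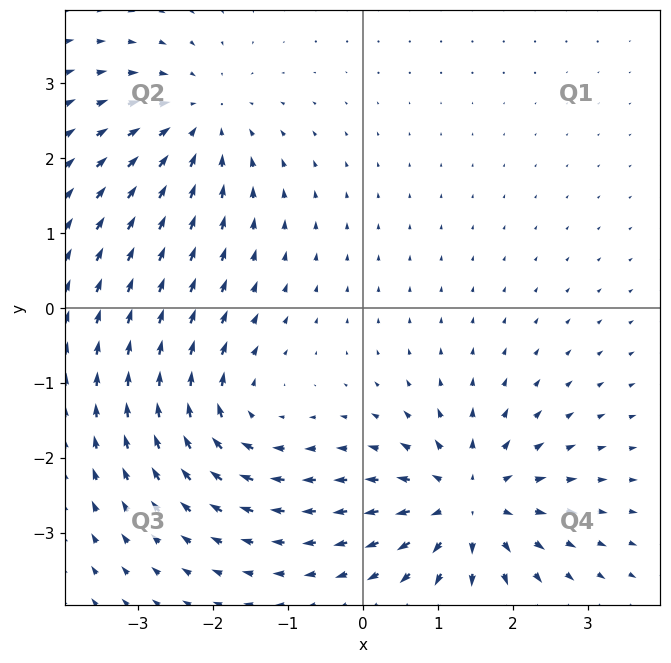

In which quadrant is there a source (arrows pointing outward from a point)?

The source sits at approximately (1.4, -2.6), which lies in quadrant Q4. The divergence there is about +6, positive as expected for a source.

Q4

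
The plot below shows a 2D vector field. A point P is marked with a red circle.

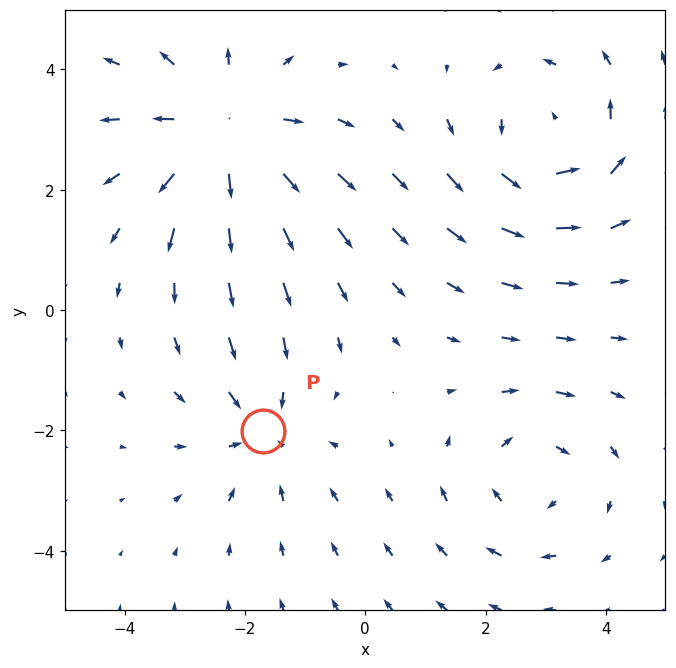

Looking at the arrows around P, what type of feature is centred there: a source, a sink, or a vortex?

sink

At P (-1.7, -2.0) the arrows converge inward. Divergence about -3, curl ≈0 — negative divergence with near-zero curl is a sink.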